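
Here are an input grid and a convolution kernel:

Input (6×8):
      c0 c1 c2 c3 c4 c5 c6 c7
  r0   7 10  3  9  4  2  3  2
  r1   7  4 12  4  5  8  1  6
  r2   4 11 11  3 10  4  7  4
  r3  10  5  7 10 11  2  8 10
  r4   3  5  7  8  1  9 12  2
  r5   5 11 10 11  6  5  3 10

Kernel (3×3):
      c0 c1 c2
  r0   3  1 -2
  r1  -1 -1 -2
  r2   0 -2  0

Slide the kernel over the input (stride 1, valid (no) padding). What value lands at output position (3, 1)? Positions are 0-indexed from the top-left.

The receptive field on the input at this output position is [5 7 10 / 5 7 8 / 11 10 11]. Elementwise product with the kernel and sum: 5·3 + 7·1 + 10·-2 + 5·-1 + 7·-1 + 8·-2 + 10·-2.

-46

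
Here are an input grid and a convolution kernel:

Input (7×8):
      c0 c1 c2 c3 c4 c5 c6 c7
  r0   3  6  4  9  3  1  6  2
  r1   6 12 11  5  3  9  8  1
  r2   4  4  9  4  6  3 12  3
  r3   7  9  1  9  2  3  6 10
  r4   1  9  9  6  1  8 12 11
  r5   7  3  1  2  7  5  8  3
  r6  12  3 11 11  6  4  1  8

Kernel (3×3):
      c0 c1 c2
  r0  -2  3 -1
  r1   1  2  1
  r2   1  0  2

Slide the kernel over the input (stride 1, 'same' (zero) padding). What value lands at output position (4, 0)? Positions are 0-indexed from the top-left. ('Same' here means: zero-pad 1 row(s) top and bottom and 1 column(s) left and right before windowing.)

The receptive field on the zero-padded input at this output position is [0 7 9 / 0 1 9 / 0 7 3]. Elementwise product with the kernel and sum: 0·-2 + 7·3 + 9·-1 + 0·1 + 1·2 + 9·1 + 0·1 + 3·2.

29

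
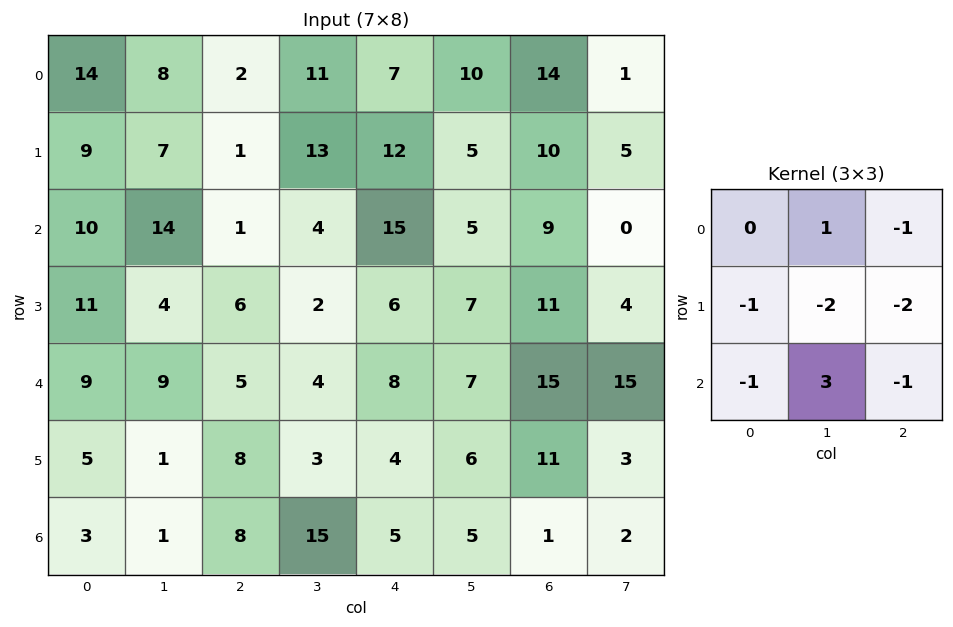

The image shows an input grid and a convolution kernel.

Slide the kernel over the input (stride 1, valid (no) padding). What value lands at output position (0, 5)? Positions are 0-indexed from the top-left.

The receptive field on the input at this output position is [10 14 1 / 5 10 5 / 5 9 0]. Elementwise product with the kernel and sum: 14·1 + 1·-1 + 5·-1 + 10·-2 + 5·-2 + 5·-1 + 9·3 + 0·-1.

0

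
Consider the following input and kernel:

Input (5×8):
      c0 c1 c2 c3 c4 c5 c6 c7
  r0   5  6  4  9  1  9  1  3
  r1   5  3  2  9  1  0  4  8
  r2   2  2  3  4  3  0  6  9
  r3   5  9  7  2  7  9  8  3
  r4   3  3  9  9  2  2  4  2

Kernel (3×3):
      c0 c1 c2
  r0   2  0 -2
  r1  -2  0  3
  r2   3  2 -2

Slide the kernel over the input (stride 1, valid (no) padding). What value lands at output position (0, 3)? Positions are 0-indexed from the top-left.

0

The receptive field on the input at this output position is [9 1 9 / 9 1 0 / 4 3 0]. Elementwise product with the kernel and sum: 9·2 + 9·-2 + 9·-2 + 0·3 + 4·3 + 3·2 + 0·-2.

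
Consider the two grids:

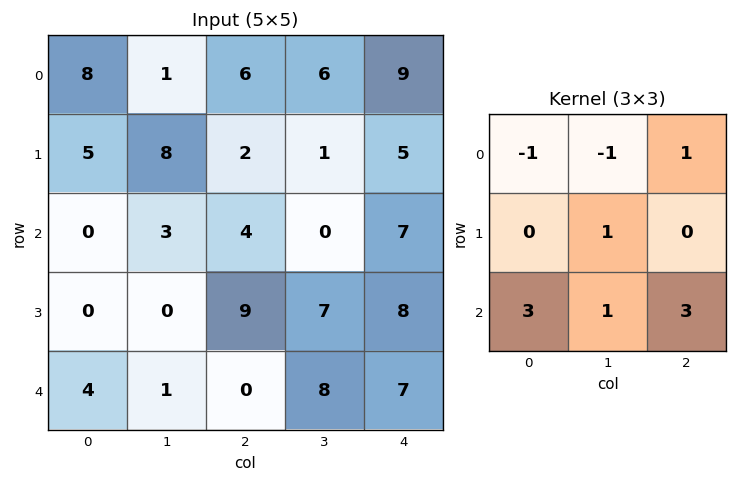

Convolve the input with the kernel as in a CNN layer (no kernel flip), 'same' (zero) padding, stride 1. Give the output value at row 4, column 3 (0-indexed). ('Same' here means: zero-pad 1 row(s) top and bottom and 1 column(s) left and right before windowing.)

0

The receptive field on the zero-padded input at this output position is [9 7 8 / 0 8 7 / 0 0 0]. Elementwise product with the kernel and sum: 9·-1 + 7·-1 + 8·1 + 8·1 + 0·3 + 0·1 + 0·3.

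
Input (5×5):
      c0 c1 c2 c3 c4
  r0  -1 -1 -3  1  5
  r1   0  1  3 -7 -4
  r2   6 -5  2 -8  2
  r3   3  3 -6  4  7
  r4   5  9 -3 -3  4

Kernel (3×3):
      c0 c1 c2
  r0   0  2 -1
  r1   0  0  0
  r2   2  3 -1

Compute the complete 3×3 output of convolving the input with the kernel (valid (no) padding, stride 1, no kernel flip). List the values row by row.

Output[0,0]: The receptive field on the input at this output position is [-1 -1 -3 / 0 1 3 / 6 -5 2]. Elementwise product with the kernel and sum: -1·2 + -3·-1 + 6·2 + -5·3 + 2·-1.

-4 -3 -25
20 -3 -17
28 24 -37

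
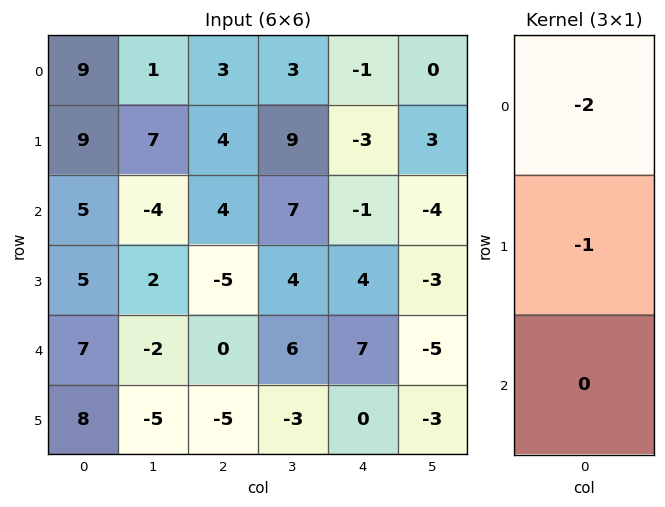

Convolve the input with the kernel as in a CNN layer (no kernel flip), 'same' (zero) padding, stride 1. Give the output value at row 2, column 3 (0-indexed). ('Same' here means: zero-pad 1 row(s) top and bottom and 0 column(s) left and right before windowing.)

-25

The receptive field on the zero-padded input at this output position is [9 / 7 / 4]. Elementwise product with the kernel and sum: 9·-2 + 7·-1.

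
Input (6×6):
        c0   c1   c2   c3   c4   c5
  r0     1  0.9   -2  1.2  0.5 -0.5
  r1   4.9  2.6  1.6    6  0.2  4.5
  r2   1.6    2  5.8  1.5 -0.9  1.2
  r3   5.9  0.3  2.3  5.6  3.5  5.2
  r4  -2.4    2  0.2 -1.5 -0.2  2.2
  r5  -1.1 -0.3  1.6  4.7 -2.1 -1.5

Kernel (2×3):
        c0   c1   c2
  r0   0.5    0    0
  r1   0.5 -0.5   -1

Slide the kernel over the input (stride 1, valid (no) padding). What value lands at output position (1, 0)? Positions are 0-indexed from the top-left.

-3.55

The receptive field on the input at this output position is [4.9 2.6 1.6 / 1.6 2 5.8]. Elementwise product with the kernel and sum: 4.9·0.5 + 1.6·0.5 + 2·-0.5 + 5.8·-1.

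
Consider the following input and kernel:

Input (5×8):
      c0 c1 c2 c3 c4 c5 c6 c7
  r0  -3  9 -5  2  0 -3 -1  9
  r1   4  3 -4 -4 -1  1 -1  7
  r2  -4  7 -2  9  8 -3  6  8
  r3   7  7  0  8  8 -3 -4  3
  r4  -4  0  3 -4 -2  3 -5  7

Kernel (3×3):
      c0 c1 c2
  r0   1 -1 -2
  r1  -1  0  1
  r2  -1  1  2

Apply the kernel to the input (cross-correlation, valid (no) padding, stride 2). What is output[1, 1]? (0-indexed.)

-30

The receptive field on the input at this output position is [-2 9 8 / 0 8 8 / 3 -4 -2]. Elementwise product with the kernel and sum: -2·1 + 9·-1 + 8·-2 + 0·-1 + 8·1 + 3·-1 + -4·1 + -2·2.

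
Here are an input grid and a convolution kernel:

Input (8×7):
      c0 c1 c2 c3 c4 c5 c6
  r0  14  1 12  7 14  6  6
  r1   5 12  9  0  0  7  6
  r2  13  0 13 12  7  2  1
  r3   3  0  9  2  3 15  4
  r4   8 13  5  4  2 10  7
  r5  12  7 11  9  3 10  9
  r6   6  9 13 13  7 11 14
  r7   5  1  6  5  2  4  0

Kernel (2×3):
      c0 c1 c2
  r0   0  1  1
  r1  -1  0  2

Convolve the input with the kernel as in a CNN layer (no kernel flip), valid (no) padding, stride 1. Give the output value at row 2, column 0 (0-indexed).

28

The receptive field on the input at this output position is [13 0 13 / 3 0 9]. Elementwise product with the kernel and sum: 0·1 + 13·1 + 3·-1 + 9·2.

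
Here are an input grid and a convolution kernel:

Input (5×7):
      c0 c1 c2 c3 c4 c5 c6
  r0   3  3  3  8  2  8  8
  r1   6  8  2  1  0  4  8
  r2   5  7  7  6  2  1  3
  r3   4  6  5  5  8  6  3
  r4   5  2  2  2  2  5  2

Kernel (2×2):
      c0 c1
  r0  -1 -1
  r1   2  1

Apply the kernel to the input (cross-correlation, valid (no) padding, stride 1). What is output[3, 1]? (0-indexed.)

-5

The receptive field on the input at this output position is [6 5 / 2 2]. Elementwise product with the kernel and sum: 6·-1 + 5·-1 + 2·2 + 2·1.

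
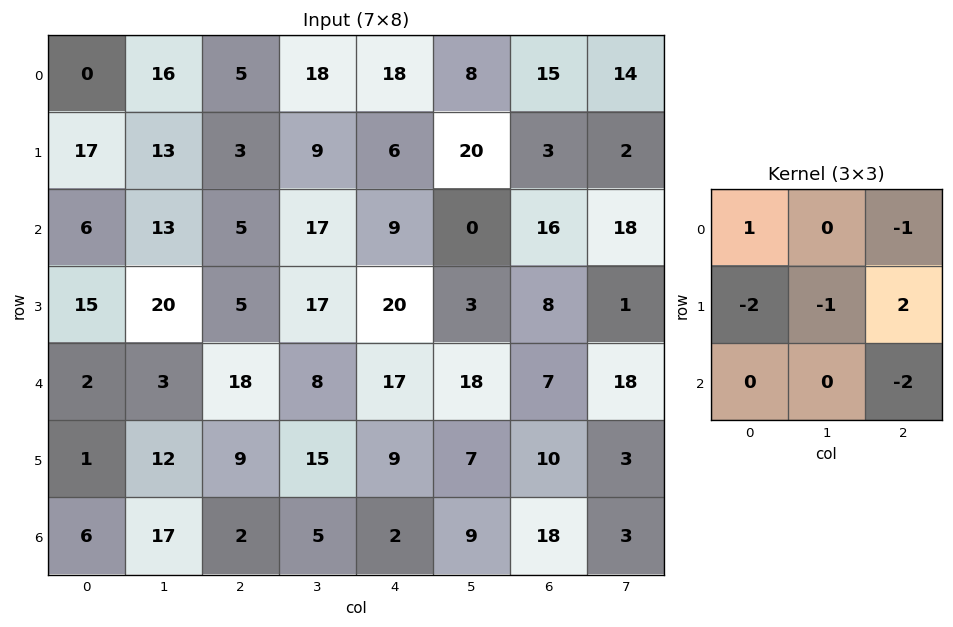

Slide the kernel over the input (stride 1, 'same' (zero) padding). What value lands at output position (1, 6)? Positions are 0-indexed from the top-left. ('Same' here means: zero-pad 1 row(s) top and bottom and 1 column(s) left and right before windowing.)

The receptive field on the zero-padded input at this output position is [8 15 14 / 20 3 2 / 0 16 18]. Elementwise product with the kernel and sum: 8·1 + 14·-1 + 20·-2 + 3·-1 + 2·2 + 18·-2.

-81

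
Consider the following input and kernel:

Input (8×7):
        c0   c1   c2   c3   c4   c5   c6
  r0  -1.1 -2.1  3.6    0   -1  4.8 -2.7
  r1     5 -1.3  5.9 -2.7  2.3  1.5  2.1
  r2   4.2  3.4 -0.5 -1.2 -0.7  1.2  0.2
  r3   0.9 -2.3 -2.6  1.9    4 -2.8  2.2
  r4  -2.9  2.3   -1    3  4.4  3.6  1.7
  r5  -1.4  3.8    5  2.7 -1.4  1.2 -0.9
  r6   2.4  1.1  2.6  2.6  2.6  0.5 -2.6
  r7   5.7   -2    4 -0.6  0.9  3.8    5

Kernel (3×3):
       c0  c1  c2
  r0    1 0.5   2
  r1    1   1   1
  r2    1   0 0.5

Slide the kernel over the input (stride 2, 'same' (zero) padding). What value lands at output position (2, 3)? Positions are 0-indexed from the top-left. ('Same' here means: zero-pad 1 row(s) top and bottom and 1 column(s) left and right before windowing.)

The receptive field on the zero-padded input at this output position is [-2.8 2.2 0 / 3.6 1.7 0 / 1.2 -0.9 0]. Elementwise product with the kernel and sum: -2.8·1 + 2.2·0.5 + 0·2 + 3.6·1 + 1.7·1 + 0·1 + 1.2·1 + 0·0.5.

4.8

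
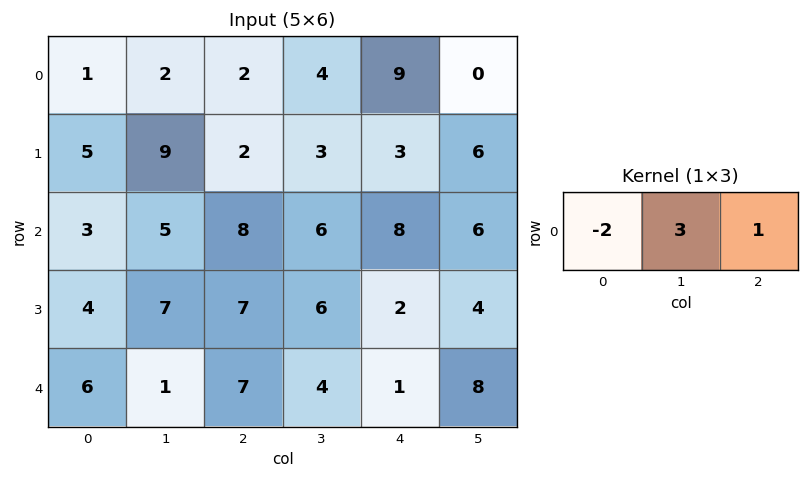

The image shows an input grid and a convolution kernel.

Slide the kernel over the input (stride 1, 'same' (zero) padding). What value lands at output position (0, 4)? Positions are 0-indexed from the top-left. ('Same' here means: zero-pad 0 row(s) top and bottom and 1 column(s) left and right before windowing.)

The receptive field on the zero-padded input at this output position is [4 9 0]. Elementwise product with the kernel and sum: 4·-2 + 9·3 + 0·1.

19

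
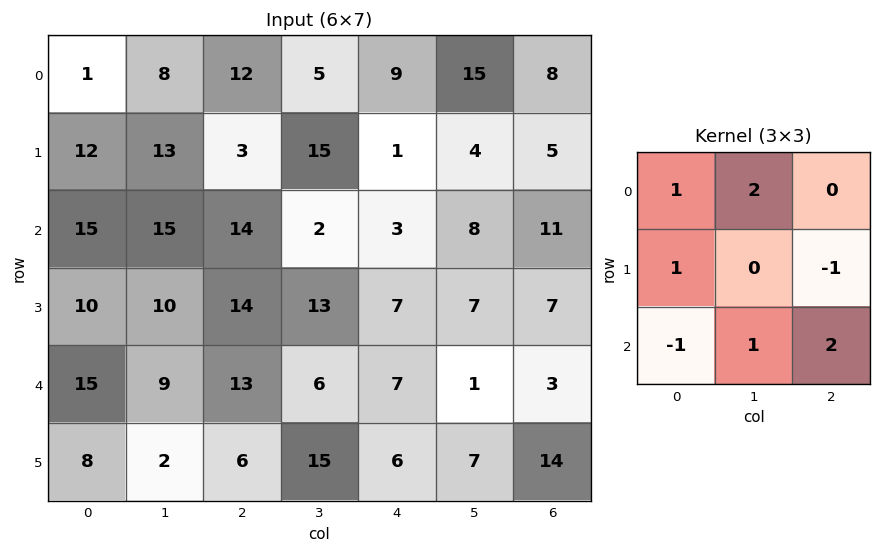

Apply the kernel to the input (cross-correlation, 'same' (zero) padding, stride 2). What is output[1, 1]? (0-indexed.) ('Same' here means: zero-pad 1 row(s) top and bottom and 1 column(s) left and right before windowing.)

62

The receptive field on the zero-padded input at this output position is [13 3 15 / 15 14 2 / 10 14 13]. Elementwise product with the kernel and sum: 13·1 + 3·2 + 15·1 + 2·-1 + 10·-1 + 14·1 + 13·2.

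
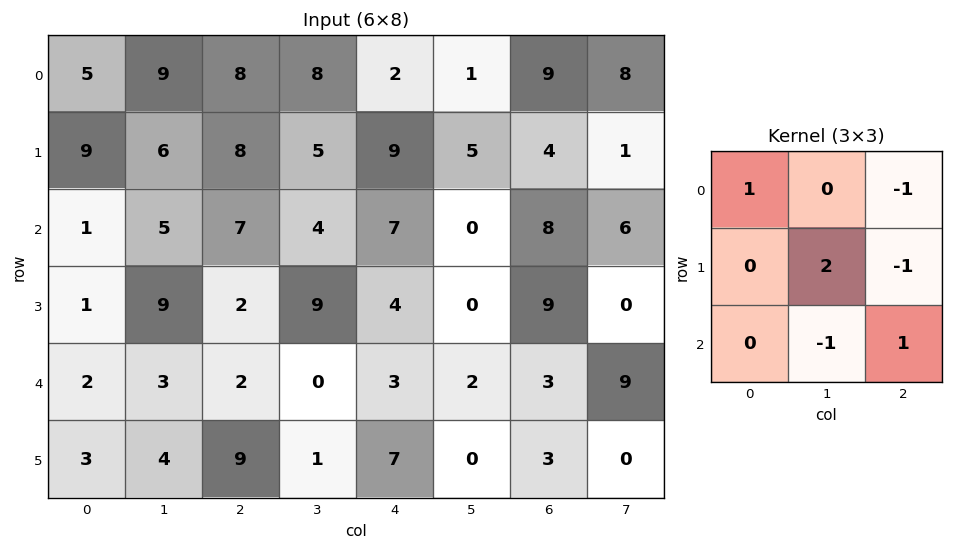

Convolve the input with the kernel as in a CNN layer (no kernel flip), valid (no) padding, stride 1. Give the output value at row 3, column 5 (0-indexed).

The receptive field on the input at this output position is [0 9 0 / 2 3 9 / 0 3 0]. Elementwise product with the kernel and sum: 0·1 + 0·-1 + 3·2 + 9·-1 + 3·-1 + 0·1.

-6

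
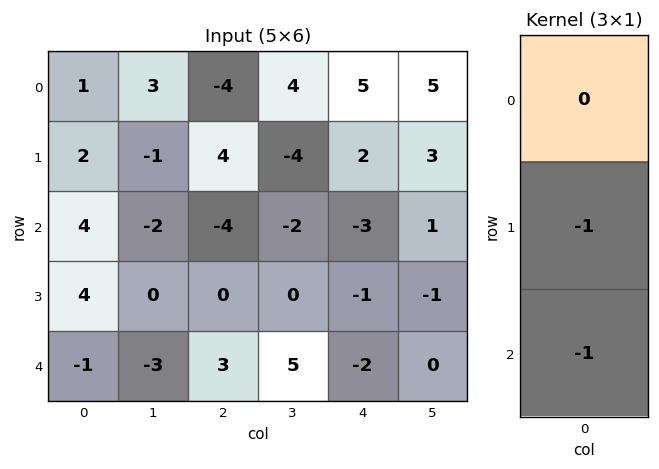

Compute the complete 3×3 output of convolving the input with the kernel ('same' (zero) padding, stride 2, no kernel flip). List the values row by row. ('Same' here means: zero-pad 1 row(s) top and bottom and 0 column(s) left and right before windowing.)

Output[0,0]: The receptive field on the zero-padded input at this output position is [0 / 1 / 2]. Elementwise product with the kernel and sum: 1·-1 + 2·-1.
Output[0,1]: The receptive field on the zero-padded input at this output position is [0 / -4 / 4]. Elementwise product with the kernel and sum: -4·-1 + 4·-1.

-3 0 -7
-8 4 4
1 -3 2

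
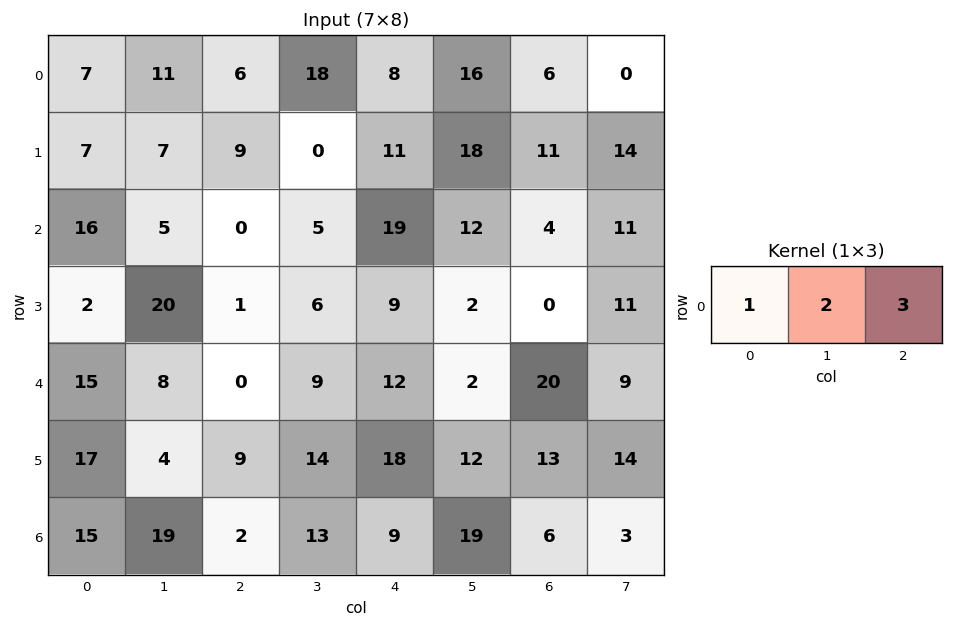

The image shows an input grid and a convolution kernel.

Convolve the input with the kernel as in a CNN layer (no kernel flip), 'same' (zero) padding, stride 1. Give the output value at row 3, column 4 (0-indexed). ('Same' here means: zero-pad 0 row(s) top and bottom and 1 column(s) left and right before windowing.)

The receptive field on the zero-padded input at this output position is [6 9 2]. Elementwise product with the kernel and sum: 6·1 + 9·2 + 2·3.

30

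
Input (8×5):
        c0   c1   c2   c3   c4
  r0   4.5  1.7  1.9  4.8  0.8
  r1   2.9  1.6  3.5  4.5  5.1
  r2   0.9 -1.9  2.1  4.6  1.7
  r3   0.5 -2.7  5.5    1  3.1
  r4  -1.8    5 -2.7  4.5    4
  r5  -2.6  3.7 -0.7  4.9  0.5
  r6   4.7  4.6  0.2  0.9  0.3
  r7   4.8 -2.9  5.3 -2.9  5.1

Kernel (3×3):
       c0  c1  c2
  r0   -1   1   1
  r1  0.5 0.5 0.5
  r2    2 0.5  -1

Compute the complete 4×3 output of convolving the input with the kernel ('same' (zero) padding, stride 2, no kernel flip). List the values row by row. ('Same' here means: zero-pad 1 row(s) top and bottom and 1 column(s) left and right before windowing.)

2.95 4.65 14.35
6.95 5.15 7.3
-5.6 14.75 16.4
11.05 3.1 -7.05

Output[0,0]: The receptive field on the zero-padded input at this output position is [0 0 0 / 0 4.5 1.7 / 0 2.9 1.6]. Elementwise product with the kernel and sum: 0·-1 + 0·1 + 0·1 + 0·0.5 + 4.5·0.5 + 1.7·0.5 + 0·2 + 2.9·0.5 + 1.6·-1.
Output[0,1]: The receptive field on the zero-padded input at this output position is [0 0 0 / 1.7 1.9 4.8 / 1.6 3.5 4.5]. Elementwise product with the kernel and sum: 0·-1 + 0·1 + 0·1 + 1.7·0.5 + 1.9·0.5 + 4.8·0.5 + 1.6·2 + 3.5·0.5 + 4.5·-1.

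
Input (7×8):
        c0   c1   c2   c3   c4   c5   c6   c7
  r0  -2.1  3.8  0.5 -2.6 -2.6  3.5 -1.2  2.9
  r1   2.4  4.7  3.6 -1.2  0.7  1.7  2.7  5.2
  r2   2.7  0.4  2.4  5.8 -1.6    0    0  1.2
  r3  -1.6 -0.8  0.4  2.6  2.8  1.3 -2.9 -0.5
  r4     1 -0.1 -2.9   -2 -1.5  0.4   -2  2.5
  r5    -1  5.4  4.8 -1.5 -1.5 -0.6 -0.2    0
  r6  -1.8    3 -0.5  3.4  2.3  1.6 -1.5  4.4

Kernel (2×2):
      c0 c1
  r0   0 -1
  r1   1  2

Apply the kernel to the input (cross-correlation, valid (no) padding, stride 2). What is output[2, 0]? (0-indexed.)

9.9

The receptive field on the input at this output position is [1 -0.1 / -1 5.4]. Elementwise product with the kernel and sum: -0.1·-1 + -1·1 + 5.4·2.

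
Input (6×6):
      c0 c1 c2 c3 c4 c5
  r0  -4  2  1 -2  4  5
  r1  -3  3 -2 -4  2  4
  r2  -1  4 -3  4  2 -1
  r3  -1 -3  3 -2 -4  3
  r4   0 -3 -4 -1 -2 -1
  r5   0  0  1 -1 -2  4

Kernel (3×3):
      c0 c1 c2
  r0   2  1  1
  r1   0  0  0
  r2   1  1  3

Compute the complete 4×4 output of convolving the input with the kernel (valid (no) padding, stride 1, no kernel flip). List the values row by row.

Output[0,0]: The receptive field on the input at this output position is [-4 2 1 / -3 3 -2 / -1 4 -3]. Elementwise product with the kernel and sum: -4·2 + 2·1 + 1·1 + -1·1 + 4·1 + -3·3.

-11 16 11 8
0 -6 -17 1
-16 -1 -11 3
1 -7 -6 4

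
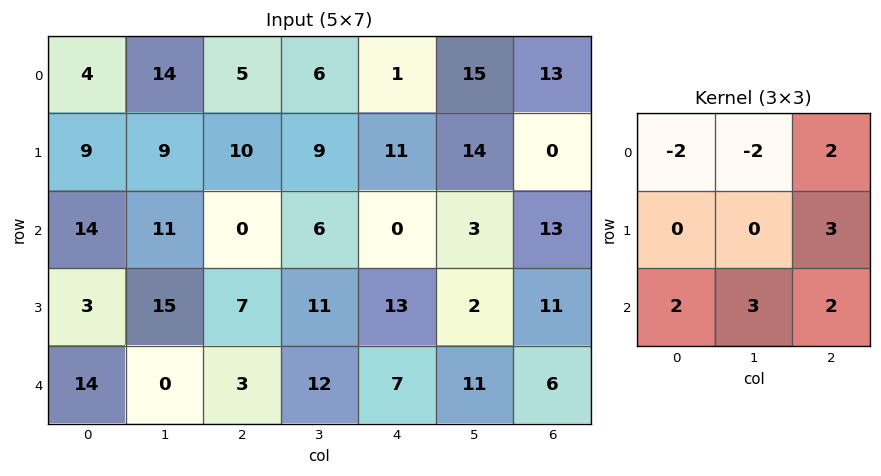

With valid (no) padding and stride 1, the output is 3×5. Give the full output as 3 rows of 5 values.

Output[0,0]: The receptive field on the input at this output position is [4 14 5 / 9 9 10 / 14 11 0]. Elementwise product with the kernel and sum: 4·-2 + 14·-2 + 5·2 + 10·3 + 14·2 + 11·3 + 0·2.

65 35 31 76 29
49 71 57 62 43
5 56 83 67 112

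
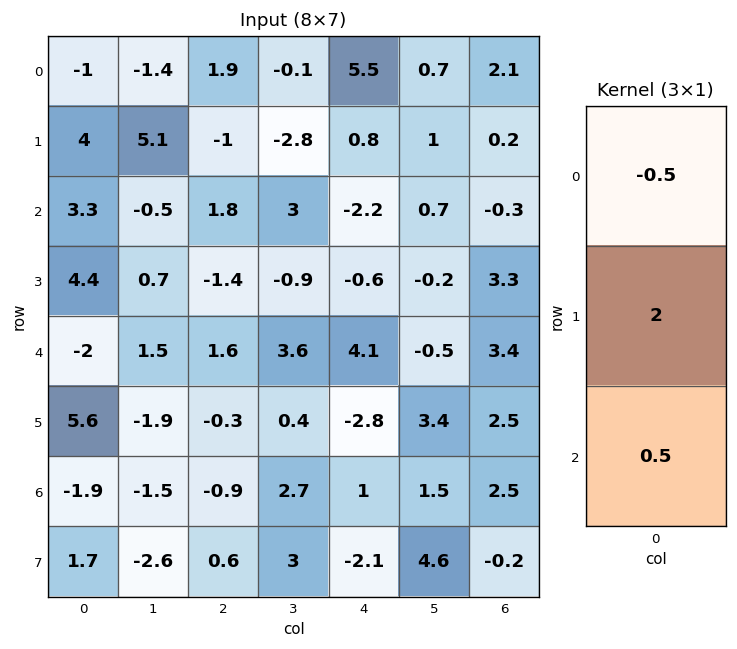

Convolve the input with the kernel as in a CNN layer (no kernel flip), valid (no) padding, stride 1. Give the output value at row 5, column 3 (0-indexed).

6.7

The receptive field on the input at this output position is [0.4 / 2.7 / 3]. Elementwise product with the kernel and sum: 0.4·-0.5 + 2.7·2 + 3·0.5.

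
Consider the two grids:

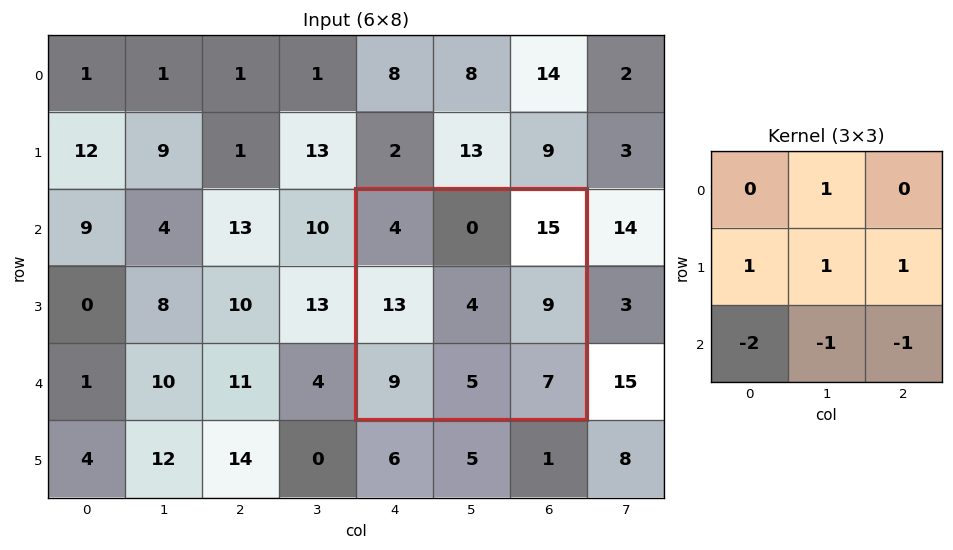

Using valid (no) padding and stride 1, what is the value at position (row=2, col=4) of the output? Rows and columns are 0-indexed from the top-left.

The receptive field on the input at this output position is [4 0 15 / 13 4 9 / 9 5 7]. Elementwise product with the kernel and sum: 0·1 + 13·1 + 4·1 + 9·1 + 9·-2 + 5·-1 + 7·-1.

-4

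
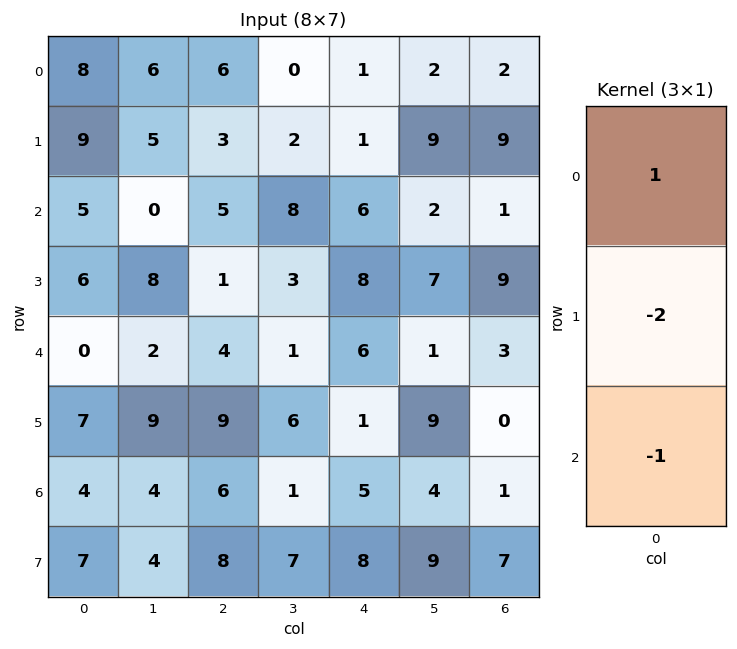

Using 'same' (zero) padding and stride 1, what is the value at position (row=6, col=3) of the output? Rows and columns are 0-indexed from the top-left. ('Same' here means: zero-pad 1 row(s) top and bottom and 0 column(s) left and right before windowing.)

-3

The receptive field on the zero-padded input at this output position is [6 / 1 / 7]. Elementwise product with the kernel and sum: 6·1 + 1·-2 + 7·-1.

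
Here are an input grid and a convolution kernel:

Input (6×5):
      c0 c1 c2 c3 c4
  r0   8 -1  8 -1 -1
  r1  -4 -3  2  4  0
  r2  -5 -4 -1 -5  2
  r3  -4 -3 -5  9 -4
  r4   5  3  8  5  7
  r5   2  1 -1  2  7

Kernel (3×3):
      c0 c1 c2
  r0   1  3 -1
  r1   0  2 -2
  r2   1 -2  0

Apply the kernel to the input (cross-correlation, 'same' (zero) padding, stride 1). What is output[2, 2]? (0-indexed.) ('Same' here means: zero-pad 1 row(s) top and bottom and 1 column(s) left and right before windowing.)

The receptive field on the zero-padded input at this output position is [-3 2 4 / -4 -1 -5 / -3 -5 9]. Elementwise product with the kernel and sum: -3·1 + 2·3 + 4·-1 + -1·2 + -5·-2 + -3·1 + -5·-2.

14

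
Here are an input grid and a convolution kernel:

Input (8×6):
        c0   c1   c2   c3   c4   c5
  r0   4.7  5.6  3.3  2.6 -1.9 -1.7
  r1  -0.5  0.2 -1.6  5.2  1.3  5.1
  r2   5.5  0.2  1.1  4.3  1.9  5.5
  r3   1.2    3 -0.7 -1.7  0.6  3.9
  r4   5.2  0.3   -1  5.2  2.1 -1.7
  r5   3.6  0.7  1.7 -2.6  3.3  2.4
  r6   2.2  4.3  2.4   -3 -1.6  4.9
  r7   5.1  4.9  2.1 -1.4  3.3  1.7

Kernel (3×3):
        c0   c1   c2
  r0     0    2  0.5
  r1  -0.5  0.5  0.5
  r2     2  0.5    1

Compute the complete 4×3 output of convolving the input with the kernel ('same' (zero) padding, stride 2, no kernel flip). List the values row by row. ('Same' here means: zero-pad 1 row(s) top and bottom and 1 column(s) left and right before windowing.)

Output[0,0]: The receptive field on the zero-padded input at this output position is [0 0 0 / 0 4.7 5.6 / 0 -0.5 0.2]. Elementwise product with the kernel and sum: 0·2 + 0·0.5 + 0·-0.5 + 4.7·0.5 + 5.6·0.5 + 0·2 + -0.5·0.5 + 0.2·1.

5.1 4.95 13.05
5.55 5.95 7.5
9.15 -0.65 -0.4
18.25 9.1 11.5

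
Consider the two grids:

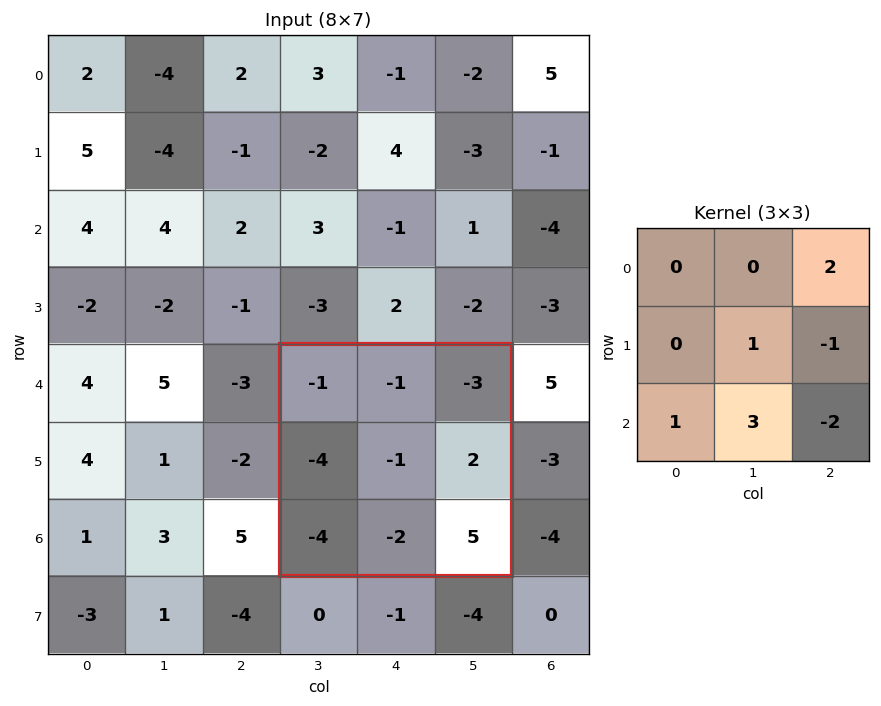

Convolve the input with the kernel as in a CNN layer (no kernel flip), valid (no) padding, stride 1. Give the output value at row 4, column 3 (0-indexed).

The receptive field on the input at this output position is [-1 -1 -3 / -4 -1 2 / -4 -2 5]. Elementwise product with the kernel and sum: -3·2 + -1·1 + 2·-1 + -4·1 + -2·3 + 5·-2.

-29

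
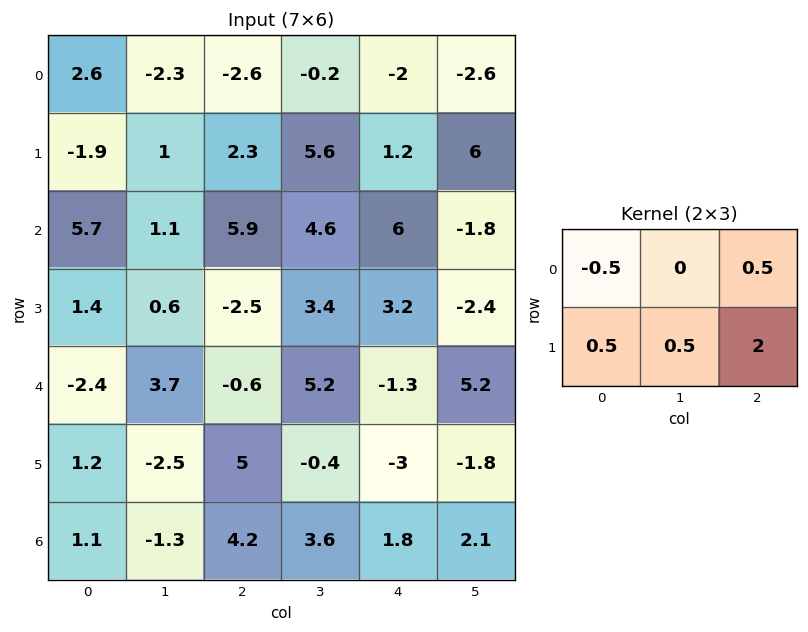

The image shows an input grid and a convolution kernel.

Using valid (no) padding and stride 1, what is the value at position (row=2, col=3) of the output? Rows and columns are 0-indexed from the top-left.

The receptive field on the input at this output position is [4.6 6 -1.8 / 3.4 3.2 -2.4]. Elementwise product with the kernel and sum: 4.6·-0.5 + -1.8·0.5 + 3.4·0.5 + 3.2·0.5 + -2.4·2.

-4.7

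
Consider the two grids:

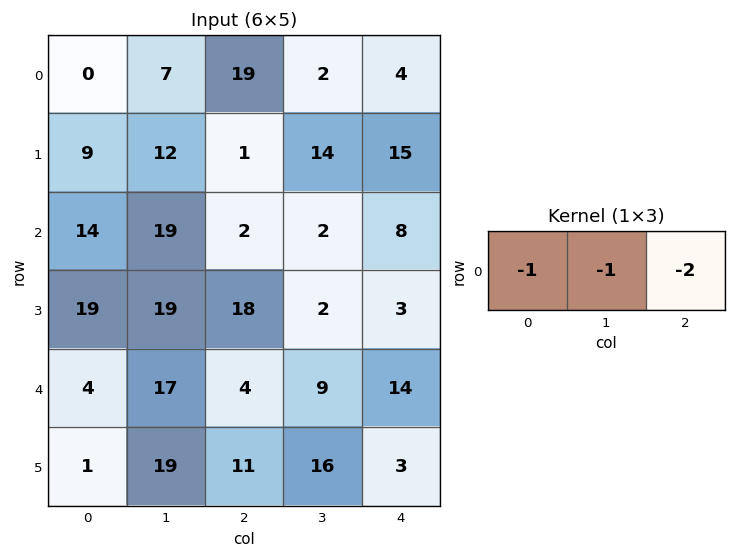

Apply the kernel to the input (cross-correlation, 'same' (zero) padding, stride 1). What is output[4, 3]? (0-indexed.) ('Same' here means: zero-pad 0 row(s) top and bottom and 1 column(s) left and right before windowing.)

The receptive field on the zero-padded input at this output position is [4 9 14]. Elementwise product with the kernel and sum: 4·-1 + 9·-1 + 14·-2.

-41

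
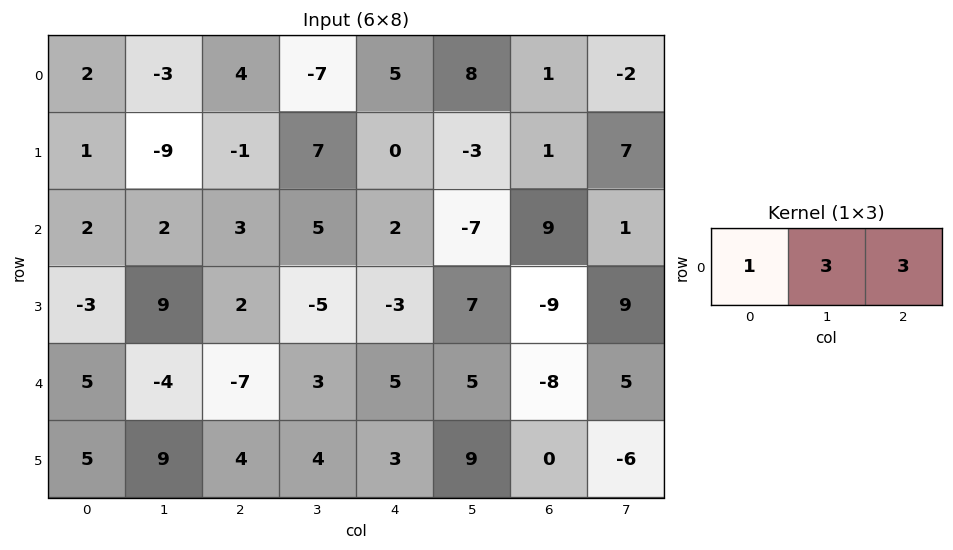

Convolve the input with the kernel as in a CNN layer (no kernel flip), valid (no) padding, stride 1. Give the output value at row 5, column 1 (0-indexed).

The receptive field on the input at this output position is [9 4 4]. Elementwise product with the kernel and sum: 9·1 + 4·3 + 4·3.

33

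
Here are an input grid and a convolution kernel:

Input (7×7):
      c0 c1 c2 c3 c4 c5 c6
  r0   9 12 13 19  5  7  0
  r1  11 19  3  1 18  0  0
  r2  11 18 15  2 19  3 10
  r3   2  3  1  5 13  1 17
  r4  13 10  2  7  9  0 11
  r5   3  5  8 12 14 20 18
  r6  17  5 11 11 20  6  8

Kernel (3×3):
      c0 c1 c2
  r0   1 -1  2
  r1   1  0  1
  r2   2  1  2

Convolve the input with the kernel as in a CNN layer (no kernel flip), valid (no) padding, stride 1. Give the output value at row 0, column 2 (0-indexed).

95

The receptive field on the input at this output position is [13 19 5 / 3 1 18 / 15 2 19]. Elementwise product with the kernel and sum: 13·1 + 19·-1 + 5·2 + 3·1 + 18·1 + 15·2 + 2·1 + 19·2.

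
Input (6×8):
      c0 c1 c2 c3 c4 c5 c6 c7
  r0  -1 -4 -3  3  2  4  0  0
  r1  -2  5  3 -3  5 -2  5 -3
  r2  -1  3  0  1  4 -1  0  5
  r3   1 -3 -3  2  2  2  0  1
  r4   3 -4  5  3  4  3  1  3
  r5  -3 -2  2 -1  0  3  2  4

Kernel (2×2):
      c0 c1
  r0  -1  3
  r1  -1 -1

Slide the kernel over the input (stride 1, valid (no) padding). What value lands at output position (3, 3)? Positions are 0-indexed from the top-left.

The receptive field on the input at this output position is [2 2 / 3 4]. Elementwise product with the kernel and sum: 2·-1 + 2·3 + 3·-1 + 4·-1.

-3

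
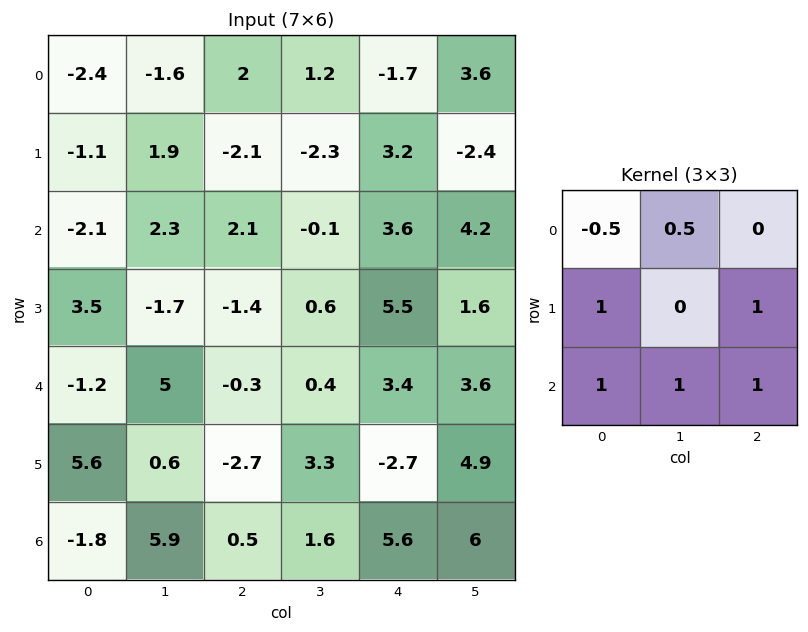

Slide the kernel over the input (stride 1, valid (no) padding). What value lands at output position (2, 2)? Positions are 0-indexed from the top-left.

The receptive field on the input at this output position is [2.1 -0.1 3.6 / -1.4 0.6 5.5 / -0.3 0.4 3.4]. Elementwise product with the kernel and sum: 2.1·-0.5 + -0.1·0.5 + -1.4·1 + 5.5·1 + -0.3·1 + 0.4·1 + 3.4·1.

6.5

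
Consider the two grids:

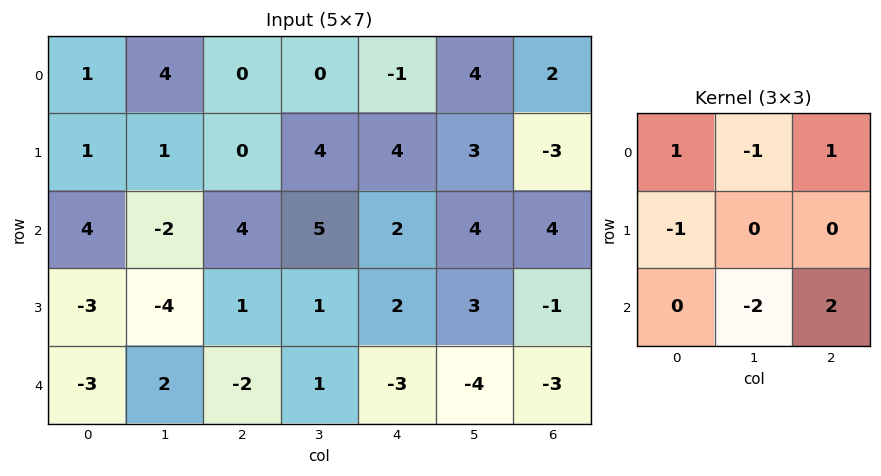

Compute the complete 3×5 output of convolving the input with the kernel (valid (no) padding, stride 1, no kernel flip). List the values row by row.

Output[0,0]: The receptive field on the input at this output position is [1 4 0 / 1 1 0 / 4 -2 4]. Elementwise product with the kernel and sum: 1·1 + 4·-1 + 0·1 + 1·-1 + -2·-2 + 4·2.
Output[0,1]: The receptive field on the input at this output position is [4 0 0 / 1 0 4 / -2 4 5]. Elementwise product with the kernel and sum: 4·1 + 0·-1 + 0·1 + 1·-1 + 4·-2 + 5·2.

8 5 -7 5 -7
6 7 -2 0 -12
5 9 -8 4 2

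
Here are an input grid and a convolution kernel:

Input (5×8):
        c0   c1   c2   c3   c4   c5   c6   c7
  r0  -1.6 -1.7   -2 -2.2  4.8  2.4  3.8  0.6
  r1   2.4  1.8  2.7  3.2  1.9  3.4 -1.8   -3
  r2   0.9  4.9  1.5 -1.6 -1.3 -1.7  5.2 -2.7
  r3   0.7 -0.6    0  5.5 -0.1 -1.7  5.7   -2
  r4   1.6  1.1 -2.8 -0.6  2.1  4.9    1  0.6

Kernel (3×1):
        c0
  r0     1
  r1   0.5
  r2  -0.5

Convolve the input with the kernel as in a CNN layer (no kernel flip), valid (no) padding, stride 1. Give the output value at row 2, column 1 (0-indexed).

The receptive field on the input at this output position is [4.9 / -0.6 / 1.1]. Elementwise product with the kernel and sum: 4.9·1 + -0.6·0.5 + 1.1·-0.5.

4.05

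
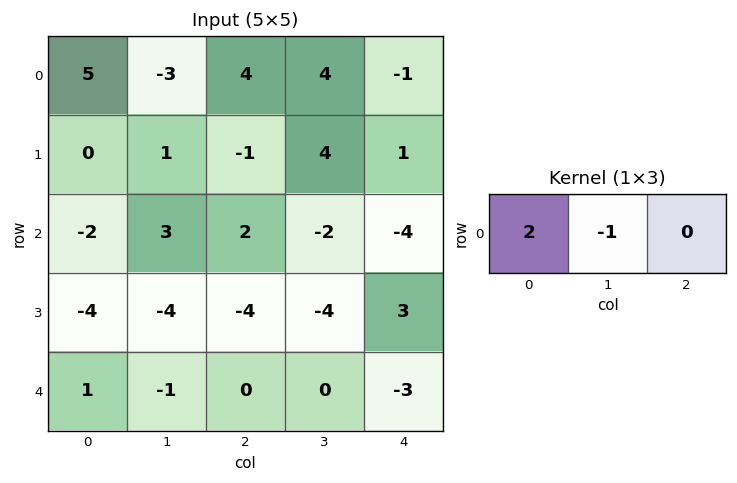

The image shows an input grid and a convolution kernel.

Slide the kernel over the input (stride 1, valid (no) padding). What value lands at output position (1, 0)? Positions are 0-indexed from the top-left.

The receptive field on the input at this output position is [0 1 -1]. Elementwise product with the kernel and sum: 0·2 + 1·-1.

-1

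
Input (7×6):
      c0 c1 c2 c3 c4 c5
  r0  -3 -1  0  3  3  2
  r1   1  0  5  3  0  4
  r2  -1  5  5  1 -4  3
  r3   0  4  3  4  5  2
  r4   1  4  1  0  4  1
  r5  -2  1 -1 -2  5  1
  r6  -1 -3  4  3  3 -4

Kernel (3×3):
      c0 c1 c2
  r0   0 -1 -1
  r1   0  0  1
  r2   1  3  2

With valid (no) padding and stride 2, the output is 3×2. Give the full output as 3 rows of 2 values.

30 -6
8 17
-8 20

Output[0,0]: The receptive field on the input at this output position is [-3 -1 0 / 1 0 5 / -1 5 5]. Elementwise product with the kernel and sum: -1·-1 + 0·-1 + 5·1 + -1·1 + 5·3 + 5·2.
Output[0,1]: The receptive field on the input at this output position is [0 3 3 / 5 3 0 / 5 1 -4]. Elementwise product with the kernel and sum: 3·-1 + 3·-1 + 0·1 + 5·1 + 1·3 + -4·2.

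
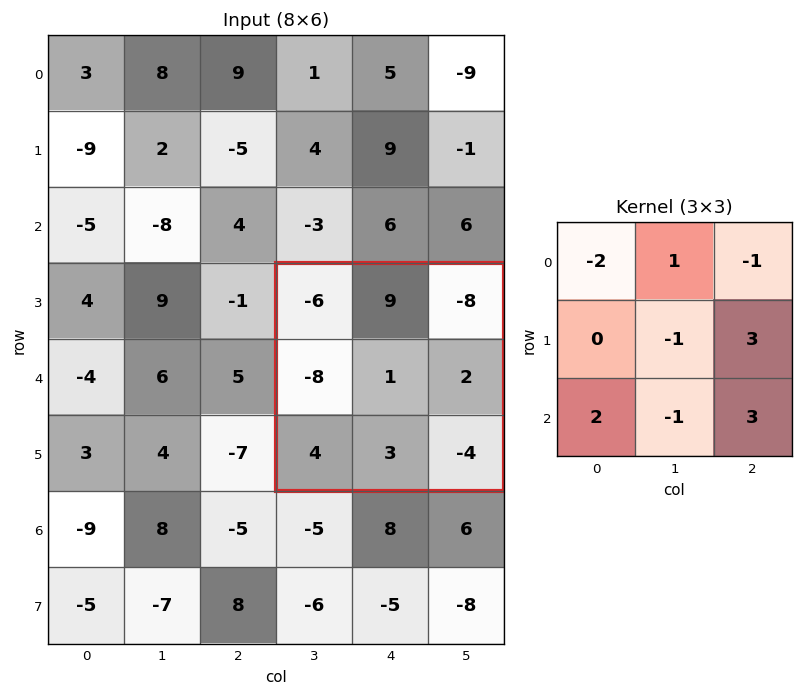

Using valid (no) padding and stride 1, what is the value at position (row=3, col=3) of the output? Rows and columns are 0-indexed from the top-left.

27

The receptive field on the input at this output position is [-6 9 -8 / -8 1 2 / 4 3 -4]. Elementwise product with the kernel and sum: -6·-2 + 9·1 + -8·-1 + 1·-1 + 2·3 + 4·2 + 3·-1 + -4·3.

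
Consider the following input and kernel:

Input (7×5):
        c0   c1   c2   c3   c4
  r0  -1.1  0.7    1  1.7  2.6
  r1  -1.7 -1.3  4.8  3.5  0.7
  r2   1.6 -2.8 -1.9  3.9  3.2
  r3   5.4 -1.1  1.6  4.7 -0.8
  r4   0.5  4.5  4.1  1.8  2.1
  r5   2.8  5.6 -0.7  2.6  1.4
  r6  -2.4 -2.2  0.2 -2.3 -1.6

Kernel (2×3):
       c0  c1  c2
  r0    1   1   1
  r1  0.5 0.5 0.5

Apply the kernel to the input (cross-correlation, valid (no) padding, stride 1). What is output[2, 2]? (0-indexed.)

7.95

The receptive field on the input at this output position is [-1.9 3.9 3.2 / 1.6 4.7 -0.8]. Elementwise product with the kernel and sum: -1.9·1 + 3.9·1 + 3.2·1 + 1.6·0.5 + 4.7·0.5 + -0.8·0.5.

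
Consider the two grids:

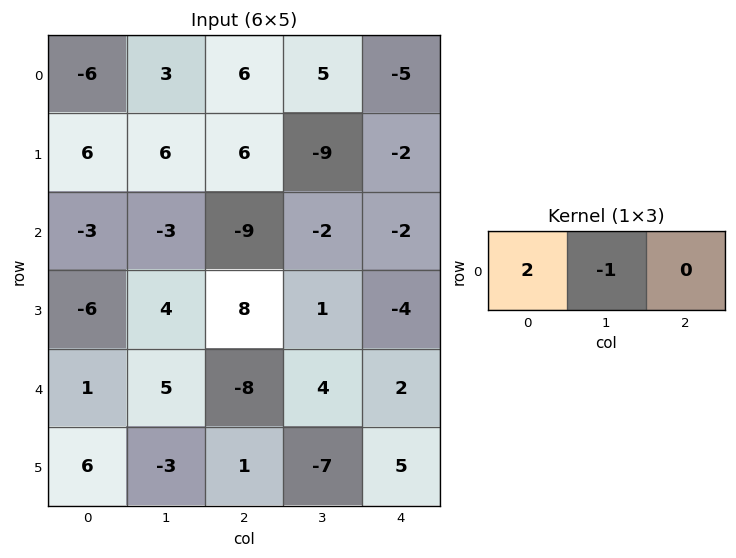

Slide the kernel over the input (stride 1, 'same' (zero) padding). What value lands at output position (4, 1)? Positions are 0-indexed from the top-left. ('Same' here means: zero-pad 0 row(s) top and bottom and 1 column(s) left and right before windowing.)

The receptive field on the zero-padded input at this output position is [1 5 -8]. Elementwise product with the kernel and sum: 1·2 + 5·-1.

-3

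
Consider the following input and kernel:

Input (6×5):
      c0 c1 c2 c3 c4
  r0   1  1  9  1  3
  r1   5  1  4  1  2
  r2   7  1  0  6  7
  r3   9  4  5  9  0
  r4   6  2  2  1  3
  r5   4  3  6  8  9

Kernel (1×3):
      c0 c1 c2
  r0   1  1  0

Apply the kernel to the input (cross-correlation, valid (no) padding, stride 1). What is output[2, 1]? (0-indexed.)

The receptive field on the input at this output position is [1 0 6]. Elementwise product with the kernel and sum: 1·1 + 0·1.

1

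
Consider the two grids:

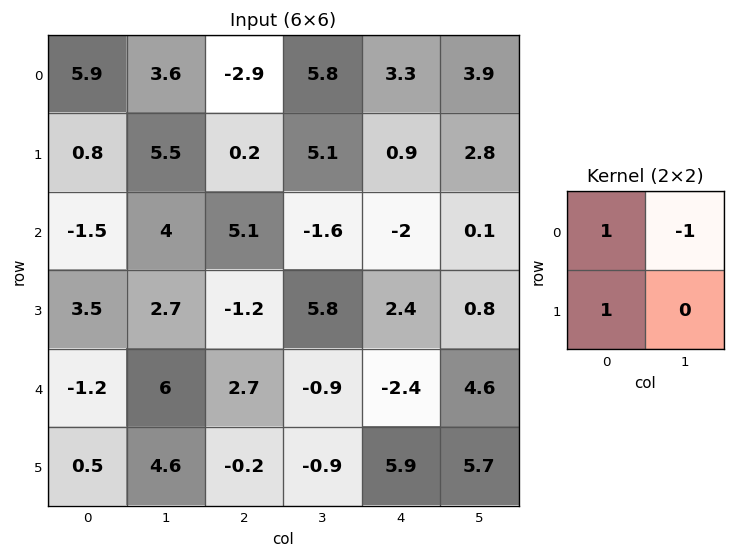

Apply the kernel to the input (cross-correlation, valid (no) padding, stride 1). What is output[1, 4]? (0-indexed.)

-3.9

The receptive field on the input at this output position is [0.9 2.8 / -2 0.1]. Elementwise product with the kernel and sum: 0.9·1 + 2.8·-1 + -2·1.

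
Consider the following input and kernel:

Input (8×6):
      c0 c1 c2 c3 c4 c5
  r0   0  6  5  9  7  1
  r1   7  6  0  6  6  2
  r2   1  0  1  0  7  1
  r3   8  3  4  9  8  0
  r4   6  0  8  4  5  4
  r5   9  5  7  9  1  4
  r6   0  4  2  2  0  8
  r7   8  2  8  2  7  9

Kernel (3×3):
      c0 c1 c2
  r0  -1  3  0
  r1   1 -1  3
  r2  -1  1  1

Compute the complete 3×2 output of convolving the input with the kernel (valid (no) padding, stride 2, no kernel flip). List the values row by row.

Output[0,0]: The receptive field on the input at this output position is [0 6 5 / 7 6 0 / 1 0 1]. Elementwise product with the kernel and sum: 0·-1 + 6·3 + 7·1 + 6·-1 + 0·3 + 1·-1 + 0·1 + 1·1.
Output[0,1]: The receptive field on the input at this output position is [5 9 7 / 0 6 6 / 1 0 7]. Elementwise product with the kernel and sum: 5·-1 + 9·3 + 0·1 + 6·-1 + 6·3 + 1·-1 + 0·1 + 7·1.

19 40
18 19
25 5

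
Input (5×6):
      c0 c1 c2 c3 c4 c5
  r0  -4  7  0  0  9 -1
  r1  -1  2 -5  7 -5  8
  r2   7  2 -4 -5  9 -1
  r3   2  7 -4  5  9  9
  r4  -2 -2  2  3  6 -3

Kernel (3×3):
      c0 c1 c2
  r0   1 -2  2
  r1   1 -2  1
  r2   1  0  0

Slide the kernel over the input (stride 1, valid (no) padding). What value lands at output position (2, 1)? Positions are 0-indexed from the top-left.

18

The receptive field on the input at this output position is [2 -4 -5 / 7 -4 5 / -2 2 3]. Elementwise product with the kernel and sum: 2·1 + -4·-2 + -5·2 + 7·1 + -4·-2 + 5·1 + -2·1.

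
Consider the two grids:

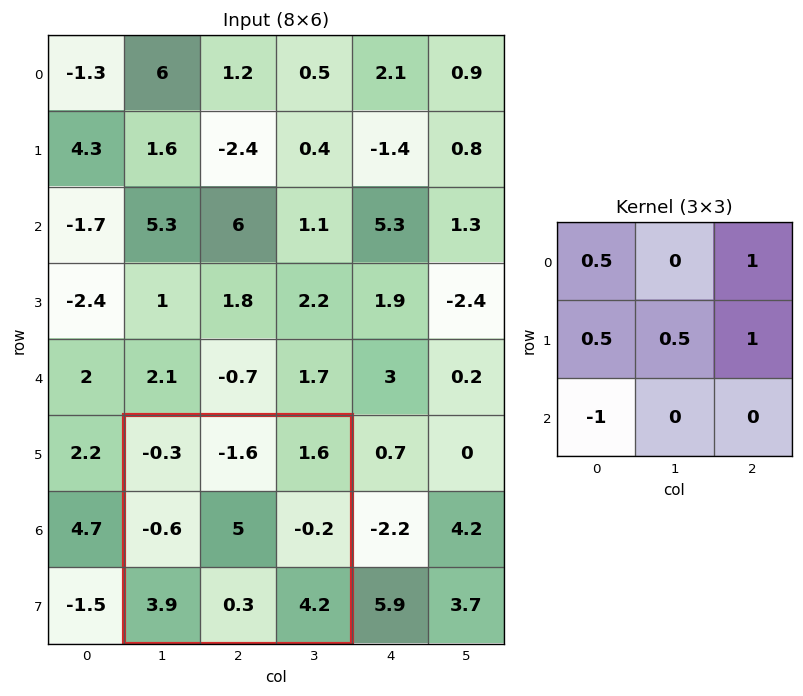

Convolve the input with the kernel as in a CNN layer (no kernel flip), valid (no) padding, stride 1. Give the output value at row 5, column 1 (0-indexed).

-0.45

The receptive field on the input at this output position is [-0.3 -1.6 1.6 / -0.6 5 -0.2 / 3.9 0.3 4.2]. Elementwise product with the kernel and sum: -0.3·0.5 + 1.6·1 + -0.6·0.5 + 5·0.5 + -0.2·1 + 3.9·-1.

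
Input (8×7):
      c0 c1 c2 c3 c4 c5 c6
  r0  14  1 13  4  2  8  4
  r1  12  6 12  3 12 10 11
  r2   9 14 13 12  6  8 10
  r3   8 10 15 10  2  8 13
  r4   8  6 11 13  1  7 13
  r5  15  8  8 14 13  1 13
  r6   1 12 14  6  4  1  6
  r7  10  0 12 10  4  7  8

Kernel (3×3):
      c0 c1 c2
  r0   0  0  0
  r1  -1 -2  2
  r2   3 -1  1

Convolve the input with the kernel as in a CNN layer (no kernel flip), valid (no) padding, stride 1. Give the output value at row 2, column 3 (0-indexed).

47

The receptive field on the input at this output position is [12 6 8 / 10 2 8 / 13 1 7]. Elementwise product with the kernel and sum: 10·-1 + 2·-2 + 8·2 + 13·3 + 1·-1 + 7·1.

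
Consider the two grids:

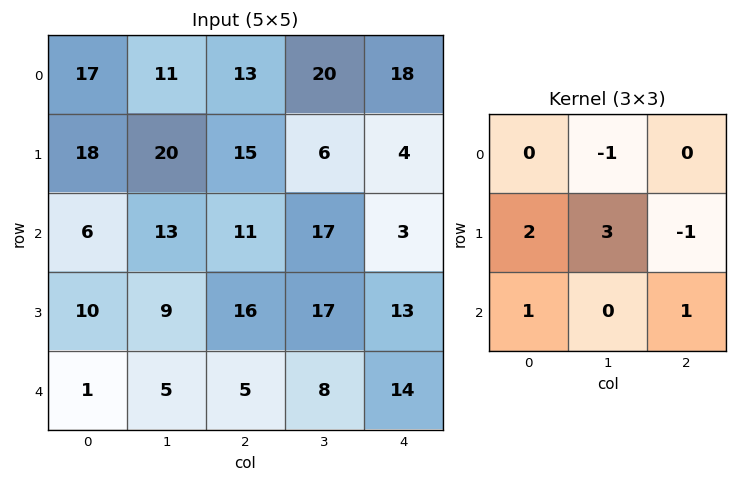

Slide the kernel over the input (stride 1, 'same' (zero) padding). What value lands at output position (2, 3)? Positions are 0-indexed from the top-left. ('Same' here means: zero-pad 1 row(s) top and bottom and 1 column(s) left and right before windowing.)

93

The receptive field on the zero-padded input at this output position is [15 6 4 / 11 17 3 / 16 17 13]. Elementwise product with the kernel and sum: 6·-1 + 11·2 + 17·3 + 3·-1 + 16·1 + 13·1.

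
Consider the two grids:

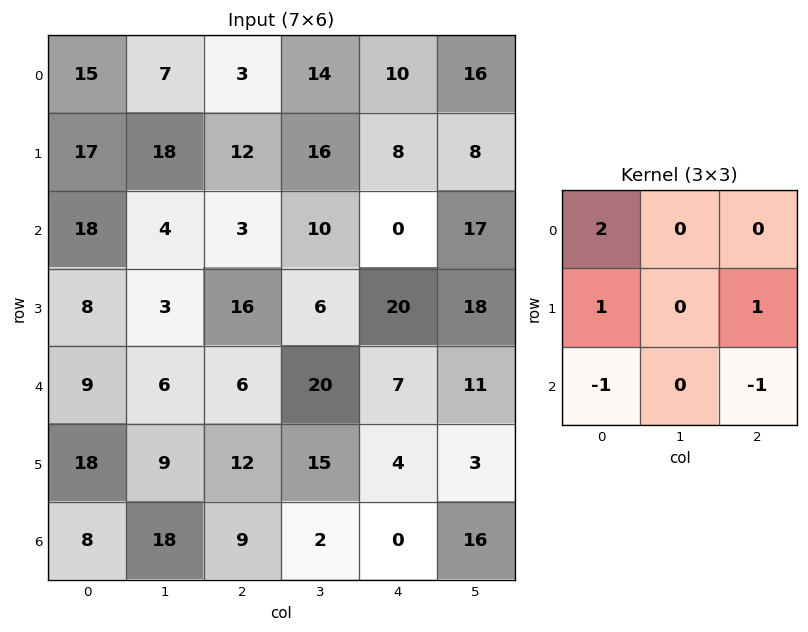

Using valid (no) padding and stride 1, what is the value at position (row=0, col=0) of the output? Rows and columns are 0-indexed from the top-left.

The receptive field on the input at this output position is [15 7 3 / 17 18 12 / 18 4 3]. Elementwise product with the kernel and sum: 15·2 + 17·1 + 12·1 + 18·-1 + 3·-1.

38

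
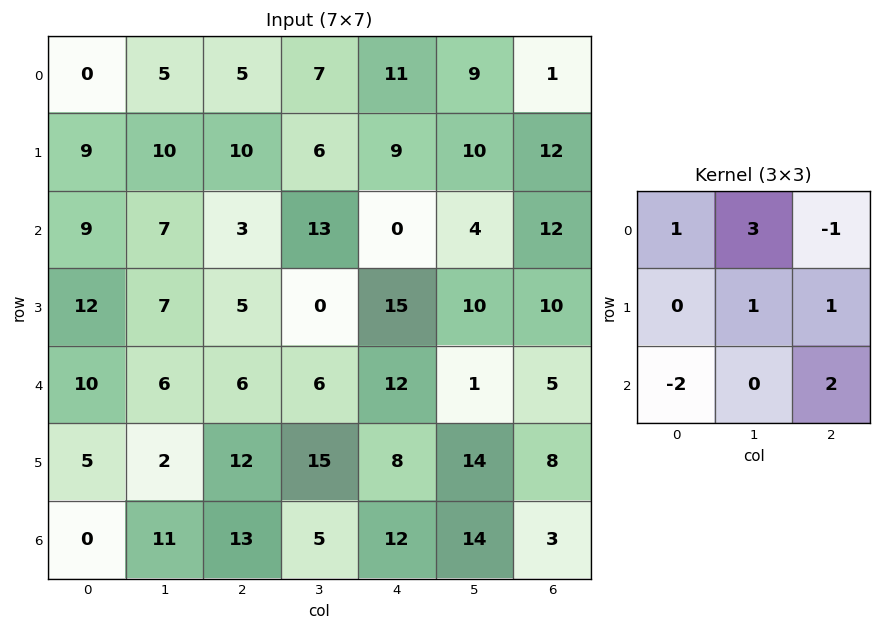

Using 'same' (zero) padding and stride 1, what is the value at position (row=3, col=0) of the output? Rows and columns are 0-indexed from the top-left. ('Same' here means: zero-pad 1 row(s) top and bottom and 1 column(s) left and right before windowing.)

The receptive field on the zero-padded input at this output position is [0 9 7 / 0 12 7 / 0 10 6]. Elementwise product with the kernel and sum: 0·1 + 9·3 + 7·-1 + 12·1 + 7·1 + 0·-2 + 6·2.

51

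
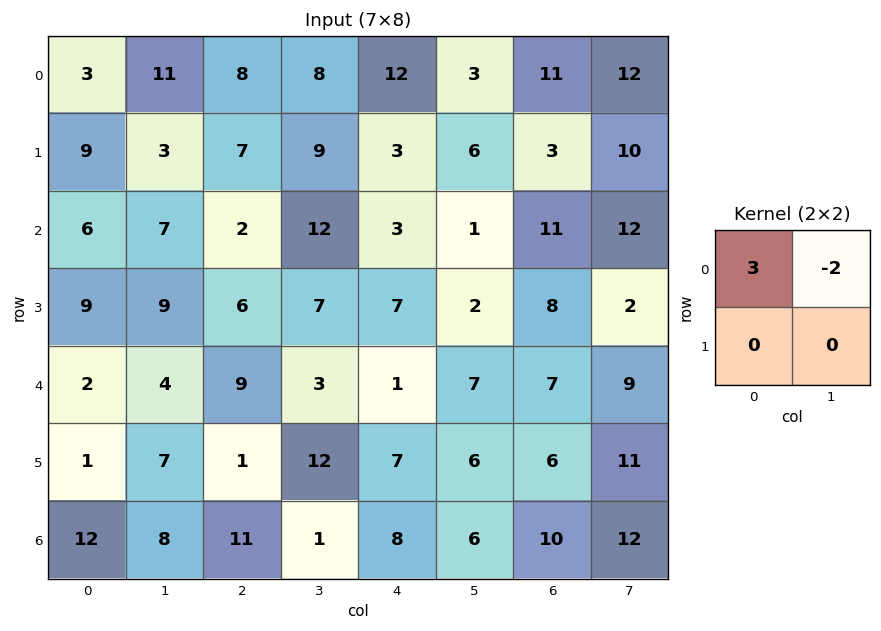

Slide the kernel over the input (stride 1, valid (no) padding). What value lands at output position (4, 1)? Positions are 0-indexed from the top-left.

The receptive field on the input at this output position is [4 9 / 7 1]. Elementwise product with the kernel and sum: 4·3 + 9·-2.

-6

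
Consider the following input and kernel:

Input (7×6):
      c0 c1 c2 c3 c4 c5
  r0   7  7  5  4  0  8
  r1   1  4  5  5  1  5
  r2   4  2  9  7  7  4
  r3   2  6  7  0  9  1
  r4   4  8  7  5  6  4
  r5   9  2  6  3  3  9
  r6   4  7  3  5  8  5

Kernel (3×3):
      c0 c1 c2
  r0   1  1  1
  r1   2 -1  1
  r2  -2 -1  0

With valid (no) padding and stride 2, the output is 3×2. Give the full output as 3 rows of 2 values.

Output[0,0]: The receptive field on the input at this output position is [7 7 5 / 1 4 5 / 4 2 9]. Elementwise product with the kernel and sum: 7·1 + 7·1 + 5·1 + 1·2 + 4·-1 + 5·1 + 4·-2 + 2·-1.

12 -10
4 27
26 19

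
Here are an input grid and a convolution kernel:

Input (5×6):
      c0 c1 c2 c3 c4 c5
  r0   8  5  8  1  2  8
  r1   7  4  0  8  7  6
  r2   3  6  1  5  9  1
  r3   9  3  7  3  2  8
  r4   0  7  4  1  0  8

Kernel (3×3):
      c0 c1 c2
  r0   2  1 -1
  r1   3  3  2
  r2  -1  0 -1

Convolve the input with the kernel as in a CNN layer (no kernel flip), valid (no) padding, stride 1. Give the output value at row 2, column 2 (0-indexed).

The receptive field on the input at this output position is [1 5 9 / 7 3 2 / 4 1 0]. Elementwise product with the kernel and sum: 1·2 + 5·1 + 9·-1 + 7·3 + 3·3 + 2·2 + 4·-1 + 0·-1.

28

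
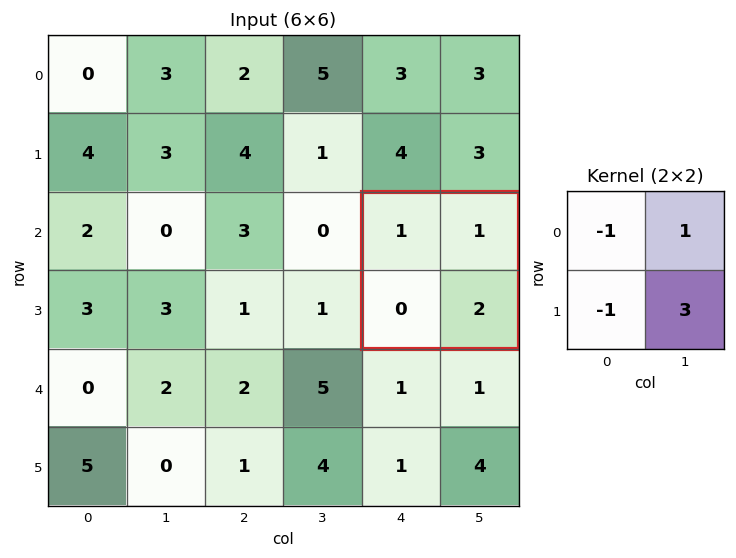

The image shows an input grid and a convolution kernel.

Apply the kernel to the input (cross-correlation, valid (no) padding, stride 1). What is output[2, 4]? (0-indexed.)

The receptive field on the input at this output position is [1 1 / 0 2]. Elementwise product with the kernel and sum: 1·-1 + 1·1 + 0·-1 + 2·3.

6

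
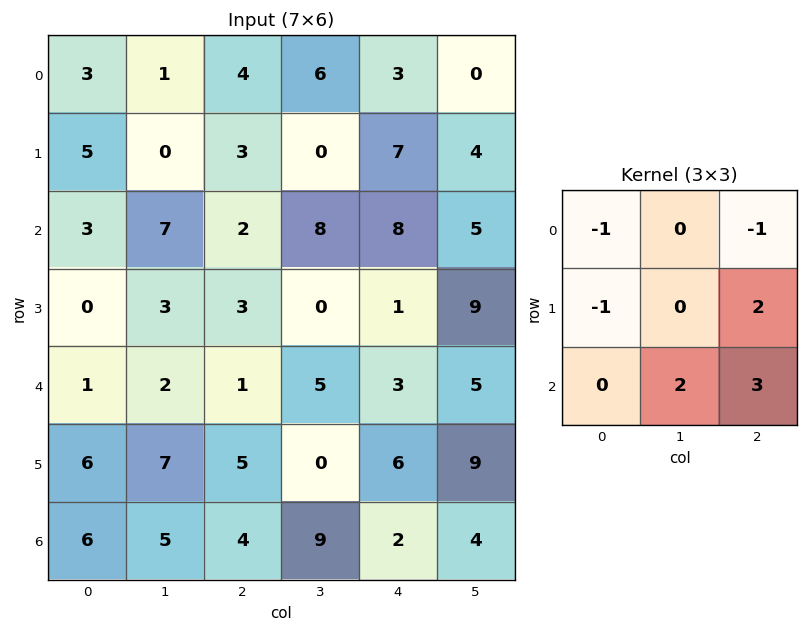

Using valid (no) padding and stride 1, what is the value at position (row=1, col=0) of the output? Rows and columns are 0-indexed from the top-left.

8

The receptive field on the input at this output position is [5 0 3 / 3 7 2 / 0 3 3]. Elementwise product with the kernel and sum: 5·-1 + 3·-1 + 3·-1 + 2·2 + 3·2 + 3·3.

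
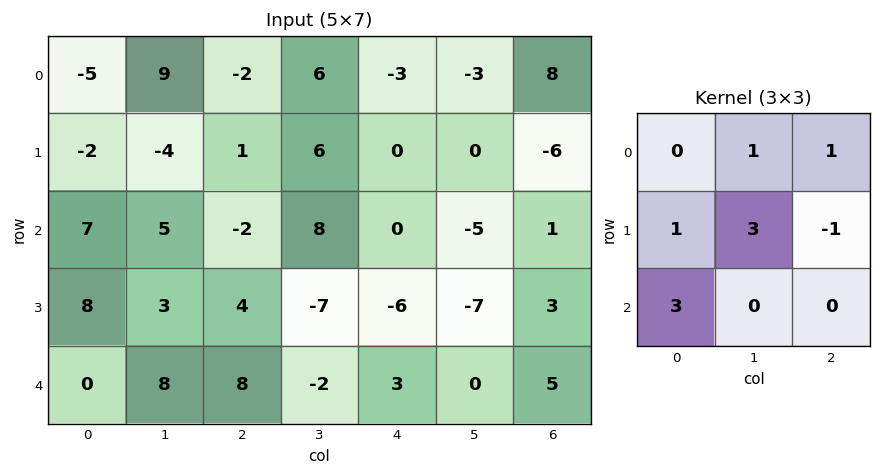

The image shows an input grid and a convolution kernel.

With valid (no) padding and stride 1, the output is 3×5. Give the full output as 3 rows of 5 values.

Output[0,0]: The receptive field on the input at this output position is [-5 9 -2 / -2 -4 1 / 7 5 -2]. Elementwise product with the kernel and sum: 9·1 + -2·1 + -2·1 + -4·3 + 1·-1 + 7·3.

13 12 16 24 11
45 7 40 -8 -40
16 52 21 -29 -25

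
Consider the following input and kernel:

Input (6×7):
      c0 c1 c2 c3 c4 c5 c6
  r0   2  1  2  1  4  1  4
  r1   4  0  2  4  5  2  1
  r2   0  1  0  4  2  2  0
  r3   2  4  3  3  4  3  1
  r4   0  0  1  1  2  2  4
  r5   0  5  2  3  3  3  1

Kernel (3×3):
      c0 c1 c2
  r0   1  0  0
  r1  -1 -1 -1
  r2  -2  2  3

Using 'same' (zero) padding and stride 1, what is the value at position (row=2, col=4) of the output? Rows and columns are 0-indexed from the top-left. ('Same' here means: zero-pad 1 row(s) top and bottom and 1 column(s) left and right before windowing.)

7

The receptive field on the zero-padded input at this output position is [4 5 2 / 4 2 2 / 3 4 3]. Elementwise product with the kernel and sum: 4·1 + 4·-1 + 2·-1 + 2·-1 + 3·-2 + 4·2 + 3·3.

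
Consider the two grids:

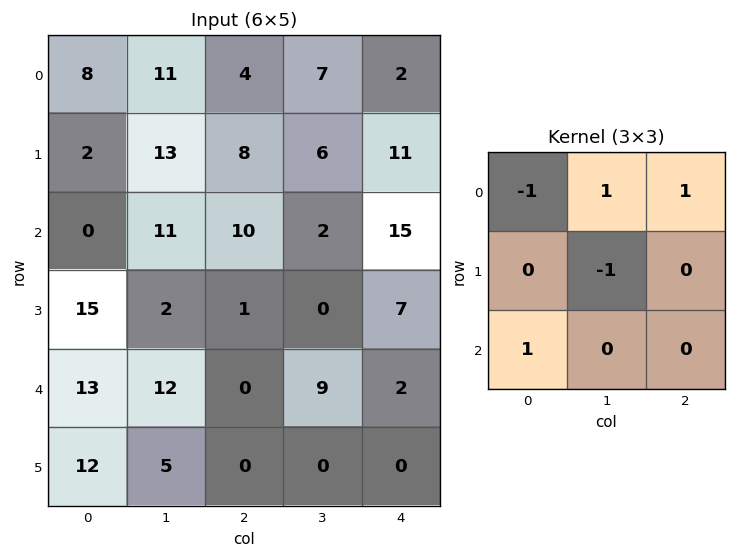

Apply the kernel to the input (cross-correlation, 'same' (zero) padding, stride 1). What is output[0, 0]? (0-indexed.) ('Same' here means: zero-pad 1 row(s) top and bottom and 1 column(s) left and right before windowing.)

-8

The receptive field on the zero-padded input at this output position is [0 0 0 / 0 8 11 / 0 2 13]. Elementwise product with the kernel and sum: 0·-1 + 0·1 + 0·1 + 8·-1 + 0·1.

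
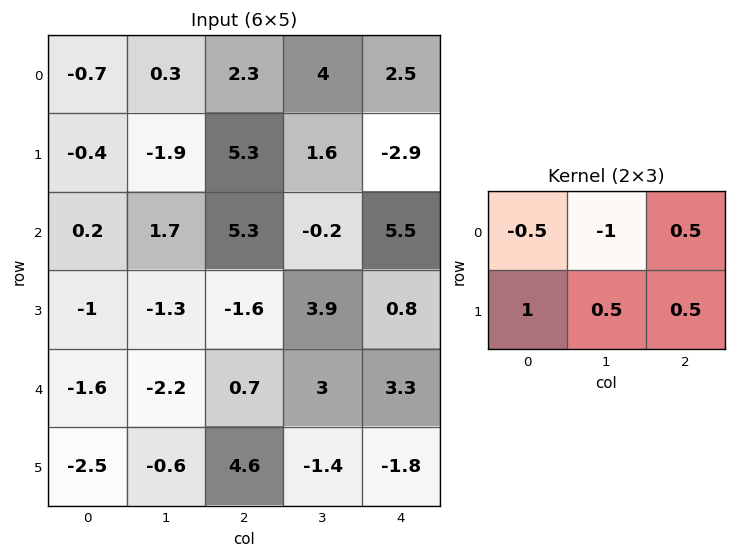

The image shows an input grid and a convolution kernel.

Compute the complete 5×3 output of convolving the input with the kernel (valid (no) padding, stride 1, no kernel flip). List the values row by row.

Output[0,0]: The receptive field on the input at this output position is [-0.7 0.3 2.3 / -0.4 -1.9 5.3]. Elementwise product with the kernel and sum: -0.7·-0.5 + 0.3·-1 + 2.3·0.5 + -0.4·1 + -1.9·0.5 + 5.3·0.5.

2.5 1.1 0.75
8.45 0.7 2.25
-1.6 -6.4 1.05
-1.35 3.85 1.15
2.85 2.9 1.3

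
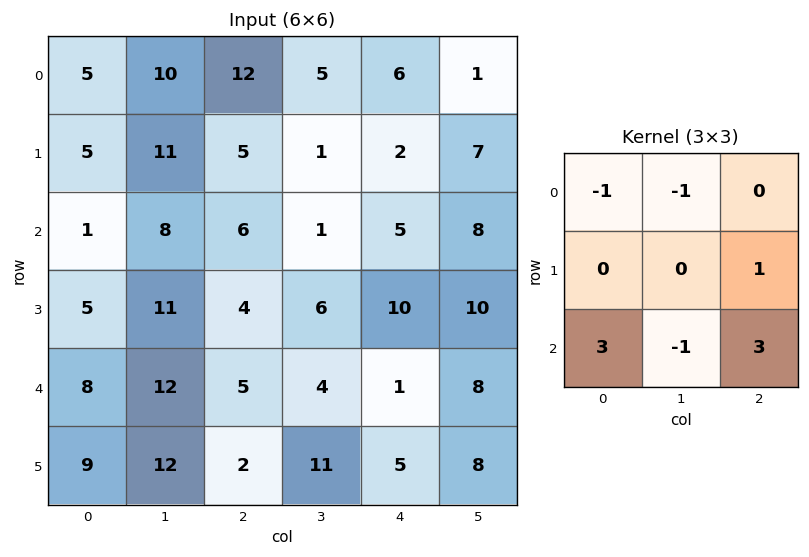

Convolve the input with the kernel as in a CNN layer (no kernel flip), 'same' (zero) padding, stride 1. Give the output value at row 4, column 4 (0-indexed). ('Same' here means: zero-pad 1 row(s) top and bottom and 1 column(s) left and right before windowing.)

44

The receptive field on the zero-padded input at this output position is [6 10 10 / 4 1 8 / 11 5 8]. Elementwise product with the kernel and sum: 6·-1 + 10·-1 + 8·1 + 11·3 + 5·-1 + 8·3.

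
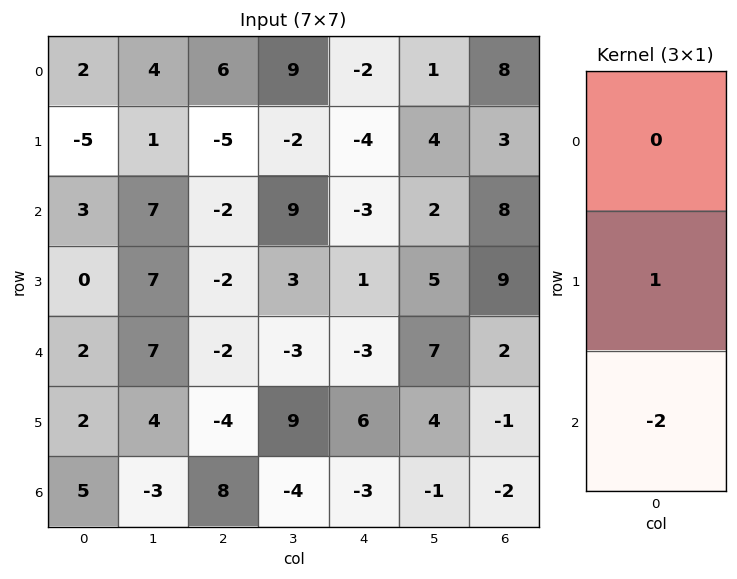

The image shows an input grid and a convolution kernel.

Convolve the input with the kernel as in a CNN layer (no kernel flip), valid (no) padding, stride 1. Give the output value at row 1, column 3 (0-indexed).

3

The receptive field on the input at this output position is [-2 / 9 / 3]. Elementwise product with the kernel and sum: 9·1 + 3·-2.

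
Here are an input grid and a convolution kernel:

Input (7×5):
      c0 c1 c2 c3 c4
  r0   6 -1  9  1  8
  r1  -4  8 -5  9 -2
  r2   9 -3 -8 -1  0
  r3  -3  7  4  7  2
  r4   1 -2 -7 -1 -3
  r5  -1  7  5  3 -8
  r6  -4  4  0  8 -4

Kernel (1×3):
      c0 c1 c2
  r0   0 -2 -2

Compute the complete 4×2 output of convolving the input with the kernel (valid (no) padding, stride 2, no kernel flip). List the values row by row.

Output[0,0]: The receptive field on the input at this output position is [6 -1 9]. Elementwise product with the kernel and sum: -1·-2 + 9·-2.
Output[0,1]: The receptive field on the input at this output position is [9 1 8]. Elementwise product with the kernel and sum: 1·-2 + 8·-2.

-16 -18
22 2
18 8
-8 -8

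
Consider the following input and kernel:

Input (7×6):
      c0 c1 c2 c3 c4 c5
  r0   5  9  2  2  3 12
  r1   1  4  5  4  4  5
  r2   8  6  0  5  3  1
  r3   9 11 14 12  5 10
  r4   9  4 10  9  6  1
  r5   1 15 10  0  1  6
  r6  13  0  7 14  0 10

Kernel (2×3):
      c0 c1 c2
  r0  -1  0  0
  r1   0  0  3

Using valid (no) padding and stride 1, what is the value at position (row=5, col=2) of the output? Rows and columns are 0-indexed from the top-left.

-10

The receptive field on the input at this output position is [10 0 1 / 7 14 0]. Elementwise product with the kernel and sum: 10·-1 + 0·3.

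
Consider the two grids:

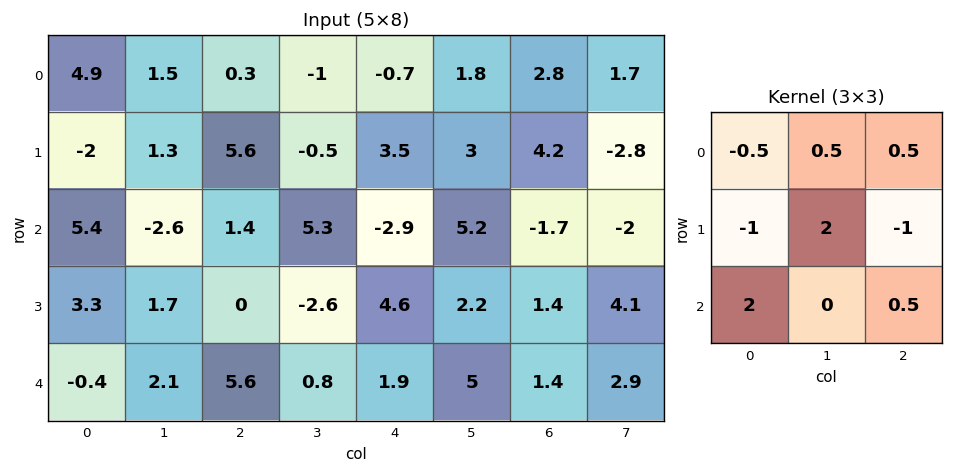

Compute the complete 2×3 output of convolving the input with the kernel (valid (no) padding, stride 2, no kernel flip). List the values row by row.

Output[0,0]: The receptive field on the input at this output position is [4.9 1.5 0.3 / -2 1.3 5.6 / 5.4 -2.6 1.4]. Elementwise product with the kernel and sum: 4.9·-0.5 + 1.5·0.5 + 0.3·0.5 + -2·-1 + 1.3·2 + 5.6·-1 + 5.4·2 + 1.4·0.5.
Output[0,1]: The receptive field on the input at this output position is [0.3 -1 -0.7 / 5.6 -0.5 3.5 / 1.4 5.3 -2.9]. Elementwise product with the kernel and sum: 0.3·-0.5 + -1·0.5 + -0.7·0.5 + 5.6·-1 + -0.5·2 + 3.5·-1 + 1.4·2 + -2.9·0.5.

8.95 -9.75 -5.7
-1.2 2.85 6.1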